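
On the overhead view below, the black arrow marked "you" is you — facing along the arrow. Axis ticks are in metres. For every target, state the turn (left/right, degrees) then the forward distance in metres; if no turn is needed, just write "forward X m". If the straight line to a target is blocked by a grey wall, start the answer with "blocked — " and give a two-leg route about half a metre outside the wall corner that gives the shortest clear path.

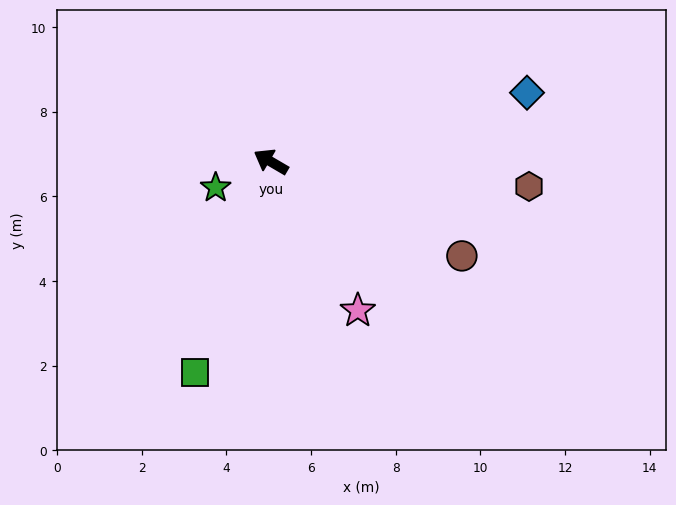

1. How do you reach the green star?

turn left 55°, forward 1.4 m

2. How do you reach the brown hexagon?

turn right 155°, forward 6.1 m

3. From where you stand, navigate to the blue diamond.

turn right 135°, forward 6.3 m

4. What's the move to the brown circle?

turn right 176°, forward 5.0 m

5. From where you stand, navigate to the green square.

turn left 100°, forward 5.3 m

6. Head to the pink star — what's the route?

turn left 151°, forward 4.1 m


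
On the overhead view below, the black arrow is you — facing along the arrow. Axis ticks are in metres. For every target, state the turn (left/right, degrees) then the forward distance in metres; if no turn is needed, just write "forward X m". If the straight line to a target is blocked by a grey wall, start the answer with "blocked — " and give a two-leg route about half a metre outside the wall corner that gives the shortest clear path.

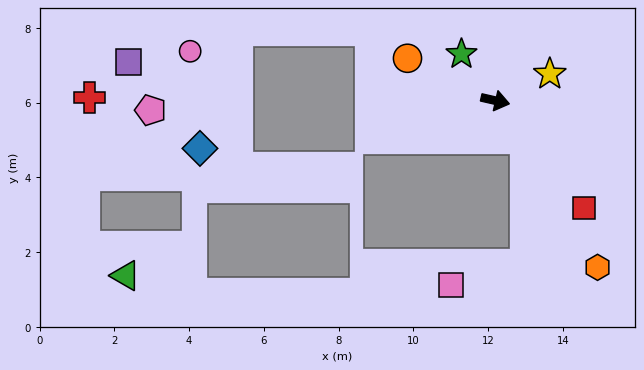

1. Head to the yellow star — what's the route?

turn left 39°, forward 1.6 m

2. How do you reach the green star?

turn left 139°, forward 1.5 m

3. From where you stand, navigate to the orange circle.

turn left 167°, forward 2.6 m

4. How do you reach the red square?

turn right 38°, forward 3.7 m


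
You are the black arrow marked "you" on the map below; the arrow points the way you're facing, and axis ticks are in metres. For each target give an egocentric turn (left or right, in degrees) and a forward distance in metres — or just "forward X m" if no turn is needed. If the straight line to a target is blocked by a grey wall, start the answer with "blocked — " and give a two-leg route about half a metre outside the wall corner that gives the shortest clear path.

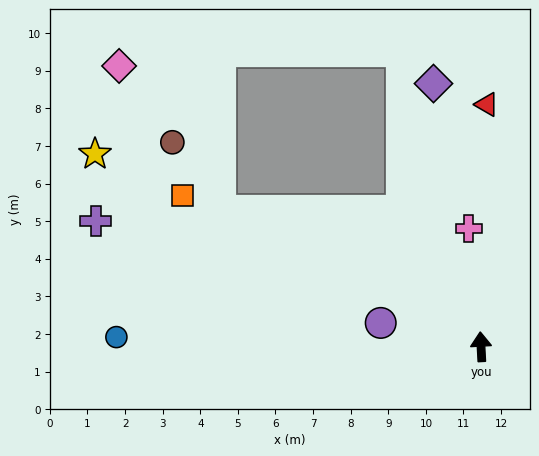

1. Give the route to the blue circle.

turn left 85°, forward 9.7 m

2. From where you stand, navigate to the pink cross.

turn left 3°, forward 3.2 m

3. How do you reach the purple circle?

turn left 74°, forward 2.7 m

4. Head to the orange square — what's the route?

turn left 60°, forward 8.9 m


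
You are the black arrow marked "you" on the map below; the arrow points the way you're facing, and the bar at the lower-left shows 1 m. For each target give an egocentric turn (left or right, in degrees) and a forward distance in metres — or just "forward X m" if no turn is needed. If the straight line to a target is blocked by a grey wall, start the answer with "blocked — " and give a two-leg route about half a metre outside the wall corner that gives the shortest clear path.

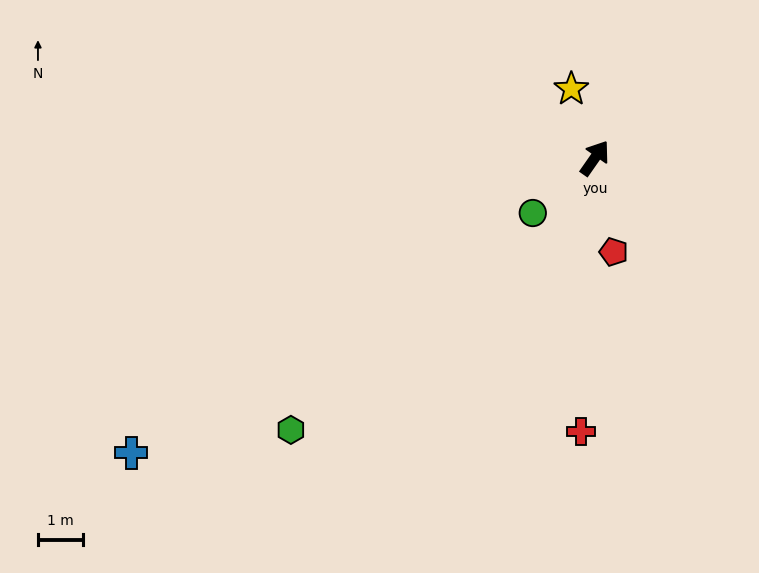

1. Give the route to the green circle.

turn left 166°, forward 1.9 m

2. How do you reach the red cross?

turn right 148°, forward 6.1 m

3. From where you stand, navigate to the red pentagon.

turn right 134°, forward 2.1 m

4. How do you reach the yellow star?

turn left 54°, forward 1.6 m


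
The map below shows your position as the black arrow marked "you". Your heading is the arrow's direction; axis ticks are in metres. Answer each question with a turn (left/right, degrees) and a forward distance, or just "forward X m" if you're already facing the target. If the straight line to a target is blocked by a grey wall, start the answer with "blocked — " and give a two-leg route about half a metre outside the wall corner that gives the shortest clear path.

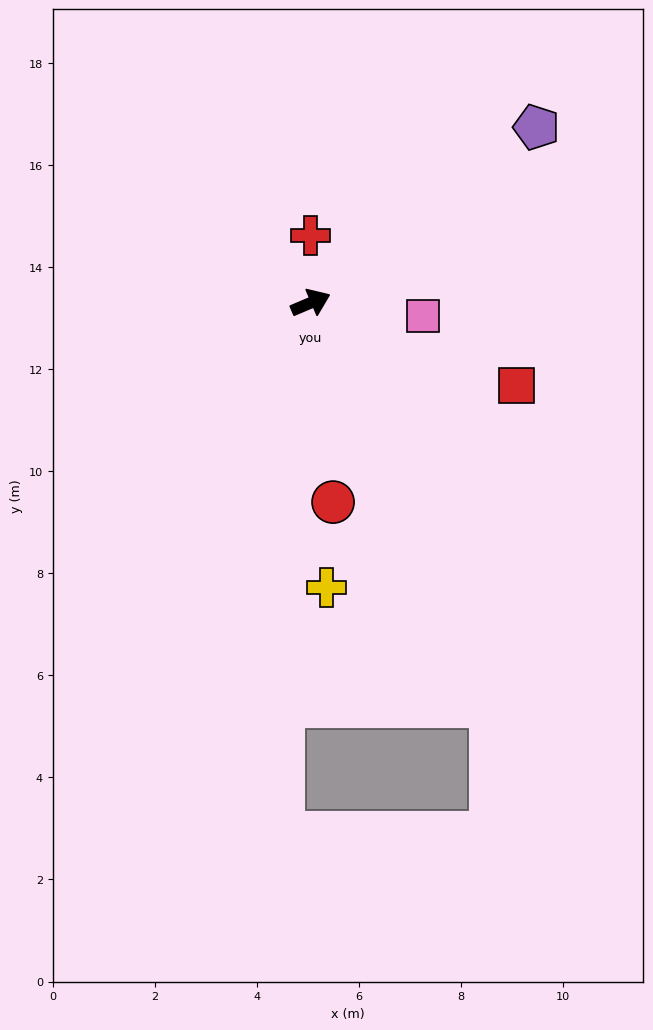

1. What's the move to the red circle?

turn right 107°, forward 3.9 m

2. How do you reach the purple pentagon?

turn left 15°, forward 5.6 m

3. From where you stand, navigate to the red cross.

turn left 67°, forward 1.3 m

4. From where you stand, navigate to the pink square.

turn right 30°, forward 2.2 m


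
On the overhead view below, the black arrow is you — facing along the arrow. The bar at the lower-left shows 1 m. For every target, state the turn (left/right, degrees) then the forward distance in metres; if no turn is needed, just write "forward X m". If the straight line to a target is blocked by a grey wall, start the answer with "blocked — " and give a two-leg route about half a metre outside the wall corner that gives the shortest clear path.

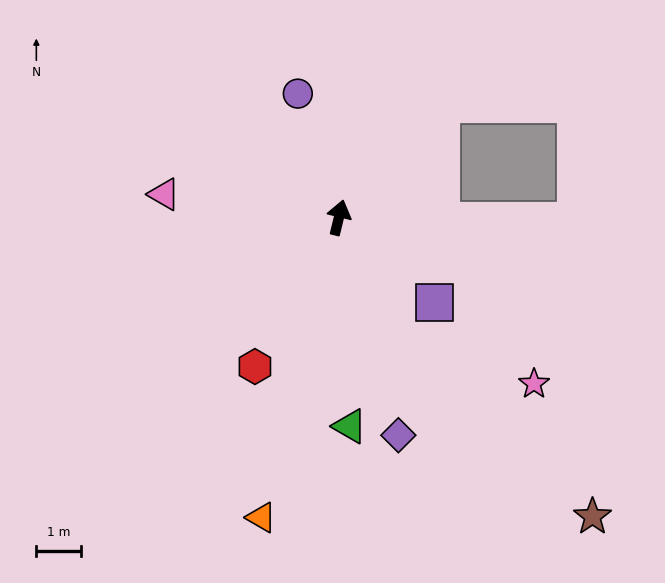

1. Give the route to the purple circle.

turn left 32°, forward 2.9 m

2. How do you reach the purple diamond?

turn right 151°, forward 5.1 m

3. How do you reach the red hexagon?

turn left 164°, forward 3.8 m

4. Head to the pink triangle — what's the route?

turn left 96°, forward 4.0 m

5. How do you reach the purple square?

turn right 118°, forward 2.9 m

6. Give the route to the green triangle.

turn right 163°, forward 4.7 m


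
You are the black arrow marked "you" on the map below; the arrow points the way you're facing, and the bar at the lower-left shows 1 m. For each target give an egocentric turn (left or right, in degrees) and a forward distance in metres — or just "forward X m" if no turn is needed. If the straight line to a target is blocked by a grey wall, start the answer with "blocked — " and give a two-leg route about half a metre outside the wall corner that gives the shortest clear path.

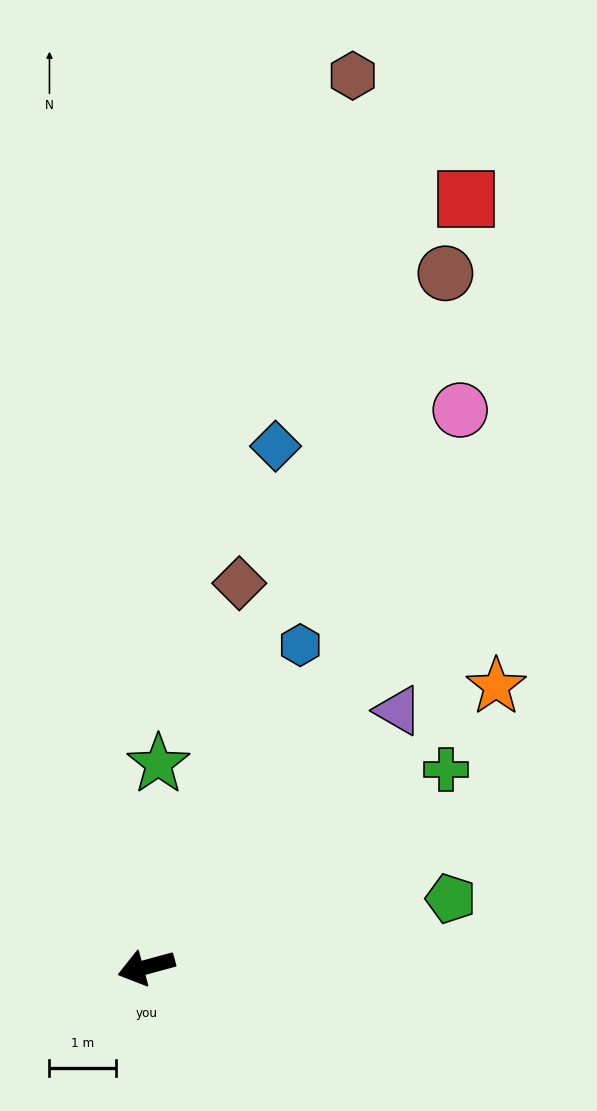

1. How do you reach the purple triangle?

turn right 150°, forward 5.4 m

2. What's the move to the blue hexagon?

turn right 131°, forward 5.4 m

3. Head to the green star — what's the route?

turn right 109°, forward 3.1 m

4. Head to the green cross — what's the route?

turn right 162°, forward 5.4 m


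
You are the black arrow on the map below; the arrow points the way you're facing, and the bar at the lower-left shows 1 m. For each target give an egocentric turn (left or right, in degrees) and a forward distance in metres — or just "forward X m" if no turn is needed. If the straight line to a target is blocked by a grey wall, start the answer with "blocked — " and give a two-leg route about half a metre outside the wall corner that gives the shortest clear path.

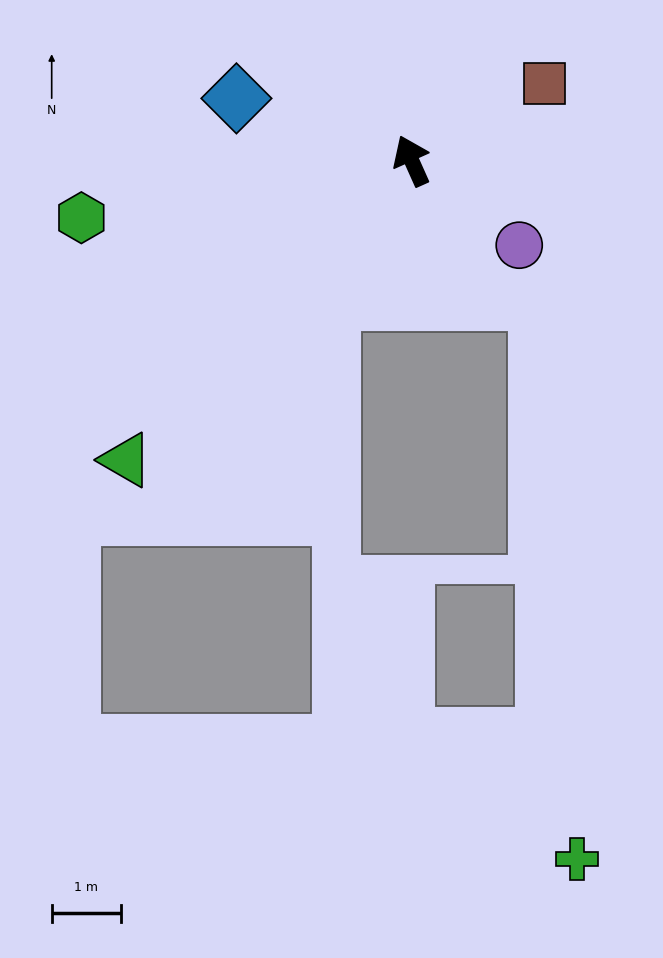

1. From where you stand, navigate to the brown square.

turn right 84°, forward 2.2 m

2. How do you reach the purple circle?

turn right 152°, forward 2.0 m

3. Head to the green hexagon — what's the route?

turn left 76°, forward 4.8 m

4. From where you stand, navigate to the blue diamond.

turn left 46°, forward 2.7 m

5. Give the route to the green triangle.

turn left 112°, forward 6.0 m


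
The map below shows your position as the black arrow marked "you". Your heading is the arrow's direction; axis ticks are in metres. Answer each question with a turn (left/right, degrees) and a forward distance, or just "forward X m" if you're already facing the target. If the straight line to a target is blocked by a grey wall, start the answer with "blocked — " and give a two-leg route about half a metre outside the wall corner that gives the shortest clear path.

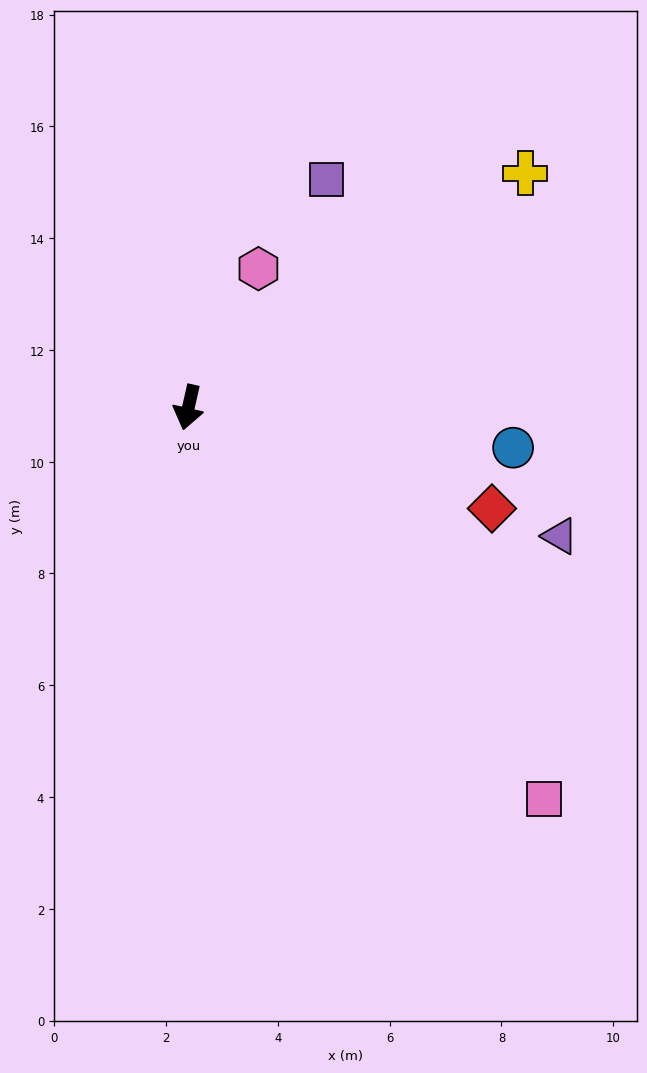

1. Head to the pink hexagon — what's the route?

turn left 166°, forward 2.8 m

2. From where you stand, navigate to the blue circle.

turn left 96°, forward 5.9 m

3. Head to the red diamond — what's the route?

turn left 84°, forward 5.7 m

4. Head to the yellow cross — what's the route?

turn left 138°, forward 7.3 m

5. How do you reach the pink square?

turn left 55°, forward 9.5 m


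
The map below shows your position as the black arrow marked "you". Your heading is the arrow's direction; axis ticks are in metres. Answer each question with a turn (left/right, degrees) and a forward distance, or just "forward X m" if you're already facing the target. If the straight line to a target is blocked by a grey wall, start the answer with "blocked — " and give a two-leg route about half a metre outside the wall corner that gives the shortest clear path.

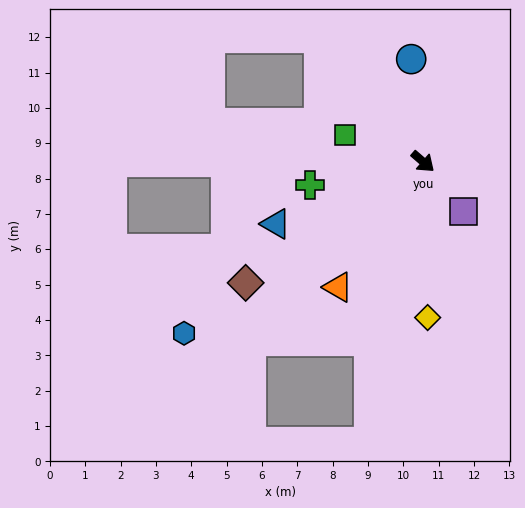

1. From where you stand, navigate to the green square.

turn right 158°, forward 2.3 m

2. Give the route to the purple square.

turn right 10°, forward 1.8 m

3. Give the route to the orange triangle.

turn right 83°, forward 4.3 m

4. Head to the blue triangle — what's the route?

turn right 116°, forward 4.5 m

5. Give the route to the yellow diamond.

turn right 47°, forward 4.4 m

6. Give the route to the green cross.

turn right 128°, forward 3.3 m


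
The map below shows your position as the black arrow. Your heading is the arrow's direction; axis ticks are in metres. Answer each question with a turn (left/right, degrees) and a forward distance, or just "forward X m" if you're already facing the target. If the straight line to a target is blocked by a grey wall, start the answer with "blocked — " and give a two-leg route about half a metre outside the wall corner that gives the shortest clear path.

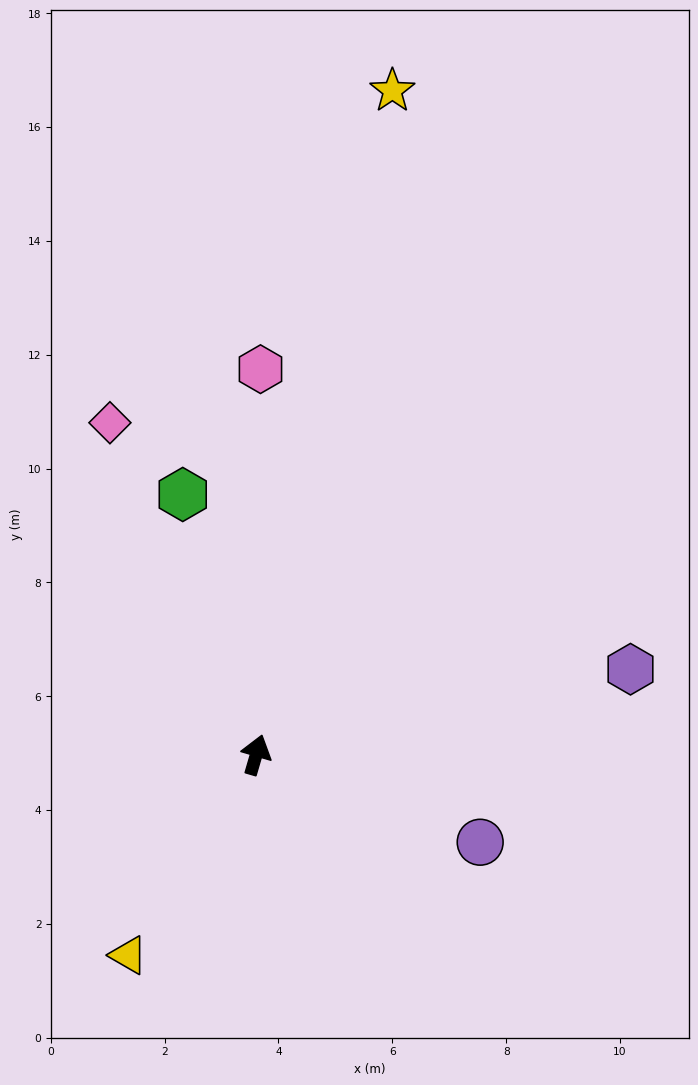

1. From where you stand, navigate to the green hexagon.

turn left 32°, forward 4.8 m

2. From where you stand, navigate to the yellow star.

turn left 5°, forward 11.9 m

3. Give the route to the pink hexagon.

turn left 16°, forward 6.8 m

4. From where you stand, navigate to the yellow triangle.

turn left 164°, forward 4.2 m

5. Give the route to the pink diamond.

turn left 40°, forward 6.4 m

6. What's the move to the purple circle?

turn right 95°, forward 4.2 m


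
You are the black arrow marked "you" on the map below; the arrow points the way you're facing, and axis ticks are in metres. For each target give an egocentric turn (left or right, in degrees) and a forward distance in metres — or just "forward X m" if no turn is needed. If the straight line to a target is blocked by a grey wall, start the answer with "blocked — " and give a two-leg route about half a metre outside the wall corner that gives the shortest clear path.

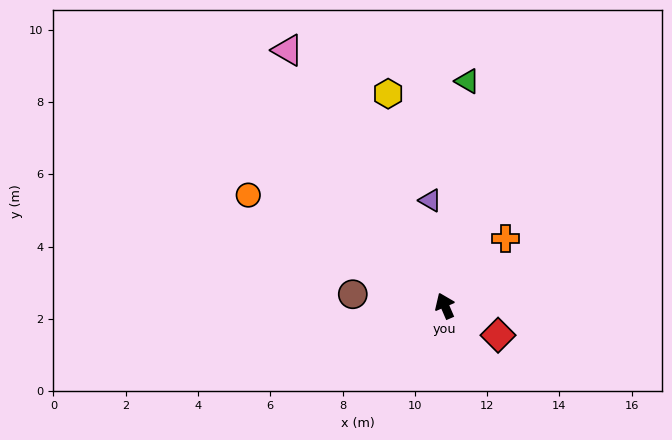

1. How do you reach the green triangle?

turn right 29°, forward 6.2 m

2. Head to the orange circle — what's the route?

turn left 37°, forward 6.2 m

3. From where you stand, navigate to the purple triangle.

turn right 16°, forward 2.9 m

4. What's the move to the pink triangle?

turn left 8°, forward 8.3 m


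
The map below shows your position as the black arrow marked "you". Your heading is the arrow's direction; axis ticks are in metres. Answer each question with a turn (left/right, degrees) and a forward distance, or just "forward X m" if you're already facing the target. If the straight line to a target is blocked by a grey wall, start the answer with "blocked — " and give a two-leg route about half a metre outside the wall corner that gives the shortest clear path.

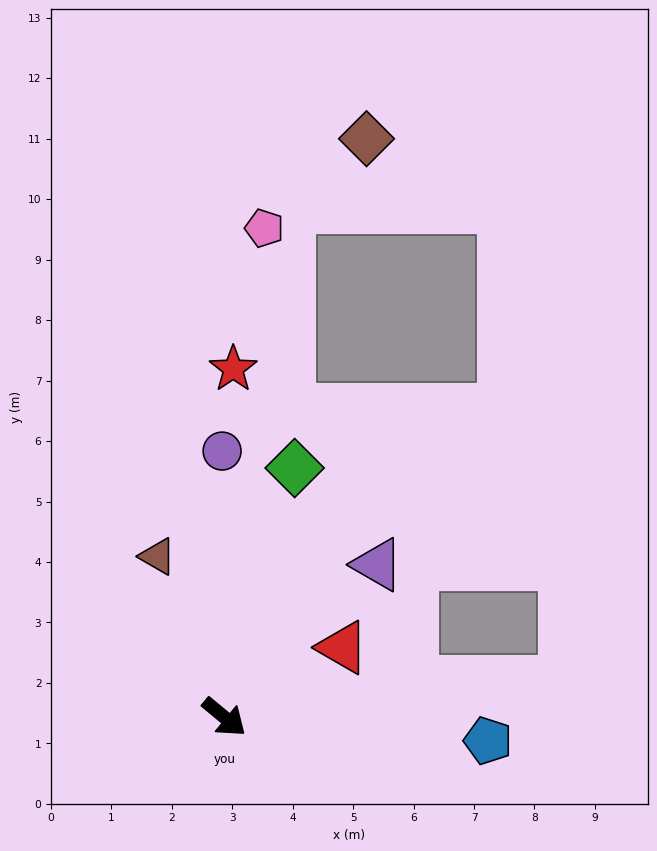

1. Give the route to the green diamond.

turn left 114°, forward 4.3 m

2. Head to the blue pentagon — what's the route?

turn left 35°, forward 4.4 m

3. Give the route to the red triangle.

turn left 70°, forward 2.3 m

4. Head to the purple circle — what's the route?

turn left 130°, forward 4.4 m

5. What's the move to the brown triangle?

turn left 152°, forward 2.9 m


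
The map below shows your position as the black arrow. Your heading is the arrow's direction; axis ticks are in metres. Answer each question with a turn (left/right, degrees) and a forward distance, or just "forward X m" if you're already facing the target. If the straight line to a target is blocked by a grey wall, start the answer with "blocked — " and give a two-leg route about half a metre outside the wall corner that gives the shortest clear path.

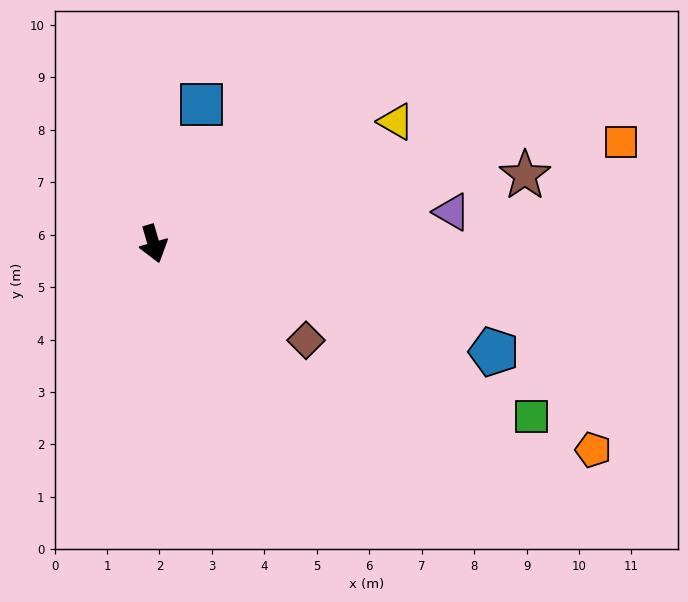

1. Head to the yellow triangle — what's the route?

turn left 101°, forward 5.2 m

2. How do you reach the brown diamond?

turn left 41°, forward 3.4 m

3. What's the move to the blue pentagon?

turn left 56°, forward 6.8 m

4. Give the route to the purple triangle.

turn left 80°, forward 5.7 m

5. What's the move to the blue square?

turn left 145°, forward 2.8 m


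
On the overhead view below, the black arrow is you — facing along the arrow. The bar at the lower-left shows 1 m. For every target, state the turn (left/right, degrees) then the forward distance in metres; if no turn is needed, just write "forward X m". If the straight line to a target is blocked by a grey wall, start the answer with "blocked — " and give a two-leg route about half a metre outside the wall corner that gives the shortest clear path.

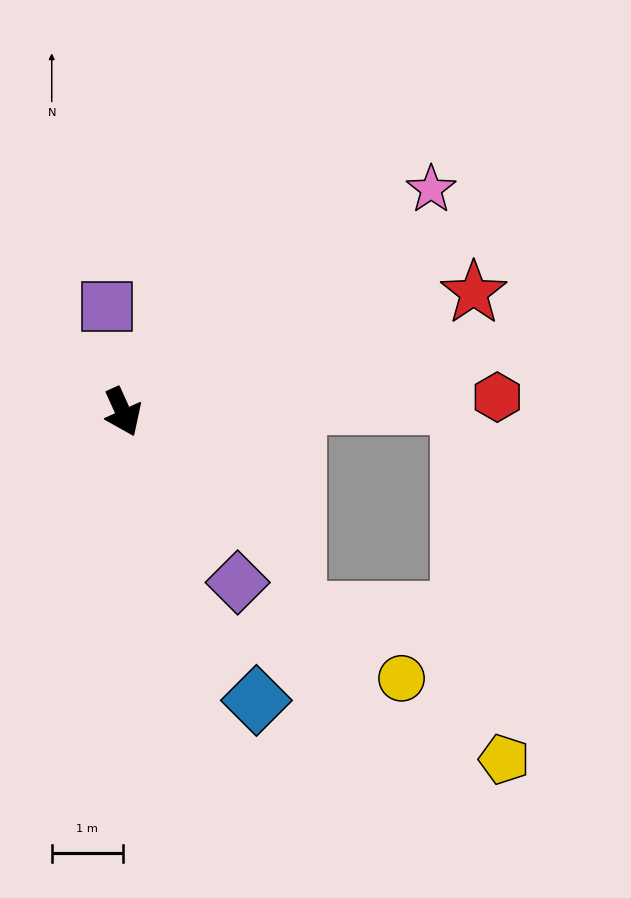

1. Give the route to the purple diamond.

turn left 10°, forward 2.9 m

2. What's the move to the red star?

turn left 84°, forward 5.2 m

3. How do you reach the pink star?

turn left 102°, forward 5.4 m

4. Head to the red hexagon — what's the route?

turn left 68°, forward 5.3 m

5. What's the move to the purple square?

turn left 164°, forward 1.5 m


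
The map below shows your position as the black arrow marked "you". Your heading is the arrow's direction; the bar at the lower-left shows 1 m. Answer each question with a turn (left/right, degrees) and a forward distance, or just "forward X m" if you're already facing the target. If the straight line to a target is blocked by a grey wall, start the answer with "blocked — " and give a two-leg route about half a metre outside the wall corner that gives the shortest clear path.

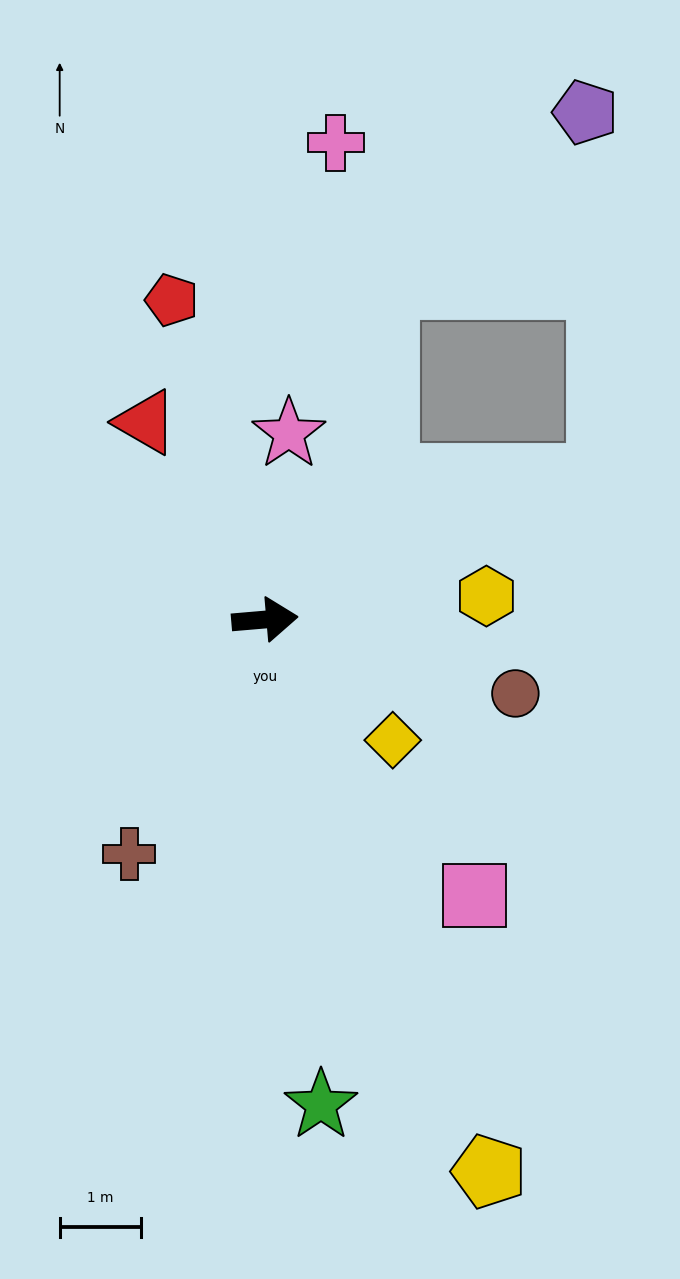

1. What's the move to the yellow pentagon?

turn right 73°, forward 7.3 m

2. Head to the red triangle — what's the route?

turn left 116°, forward 2.8 m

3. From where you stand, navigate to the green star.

turn right 88°, forward 6.0 m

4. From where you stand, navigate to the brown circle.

turn right 21°, forward 3.2 m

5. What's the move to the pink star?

turn left 78°, forward 2.3 m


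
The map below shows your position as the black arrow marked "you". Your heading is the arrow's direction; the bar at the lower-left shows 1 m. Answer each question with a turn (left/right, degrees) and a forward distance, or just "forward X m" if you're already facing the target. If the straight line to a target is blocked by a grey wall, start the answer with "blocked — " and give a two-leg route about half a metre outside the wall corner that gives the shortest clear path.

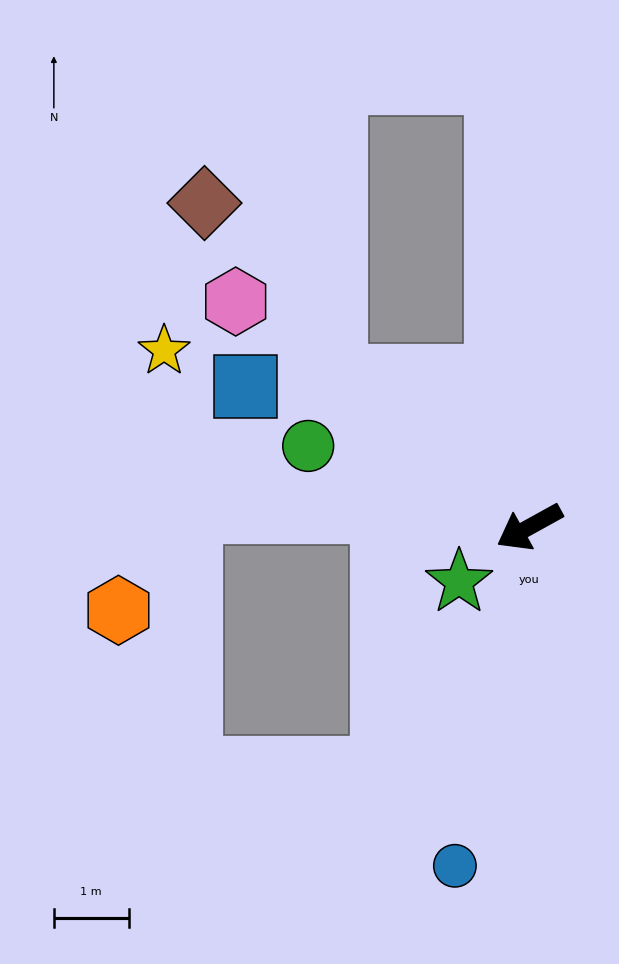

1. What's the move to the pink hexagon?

turn right 66°, forward 5.0 m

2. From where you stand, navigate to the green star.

turn left 9°, forward 1.2 m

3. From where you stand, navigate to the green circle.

turn right 49°, forward 3.2 m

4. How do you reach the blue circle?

turn left 49°, forward 4.6 m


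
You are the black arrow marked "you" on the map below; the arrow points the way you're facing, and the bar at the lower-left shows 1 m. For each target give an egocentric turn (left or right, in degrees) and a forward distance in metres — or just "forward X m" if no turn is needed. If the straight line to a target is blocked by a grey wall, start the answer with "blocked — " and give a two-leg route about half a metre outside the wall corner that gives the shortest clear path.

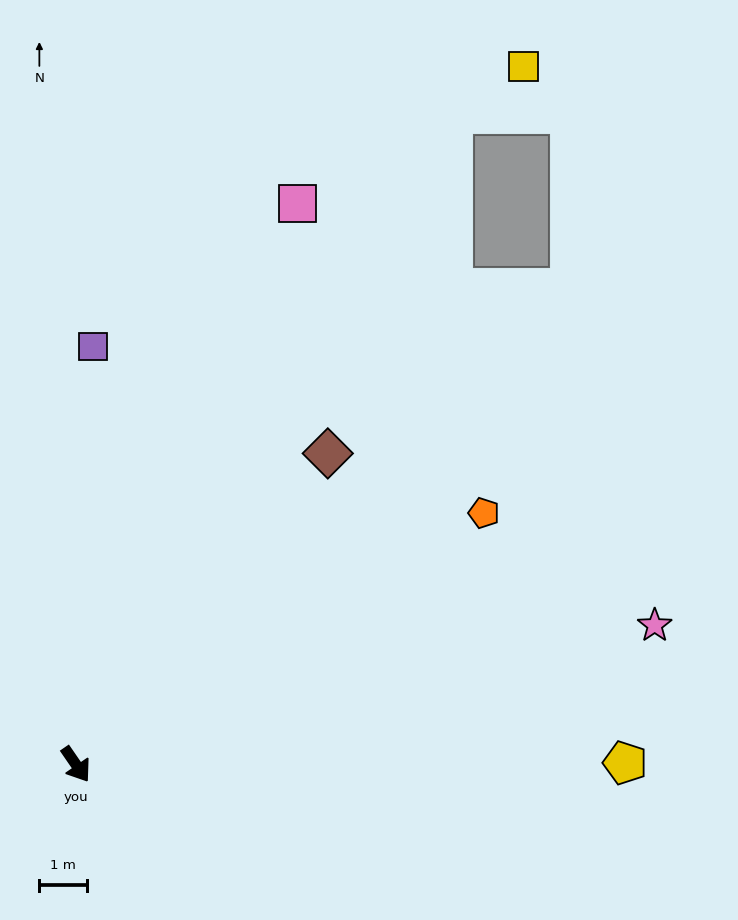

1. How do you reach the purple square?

turn left 143°, forward 8.8 m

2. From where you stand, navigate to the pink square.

turn left 124°, forward 12.6 m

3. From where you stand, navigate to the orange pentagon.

turn left 87°, forward 10.0 m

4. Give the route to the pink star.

turn left 69°, forward 12.5 m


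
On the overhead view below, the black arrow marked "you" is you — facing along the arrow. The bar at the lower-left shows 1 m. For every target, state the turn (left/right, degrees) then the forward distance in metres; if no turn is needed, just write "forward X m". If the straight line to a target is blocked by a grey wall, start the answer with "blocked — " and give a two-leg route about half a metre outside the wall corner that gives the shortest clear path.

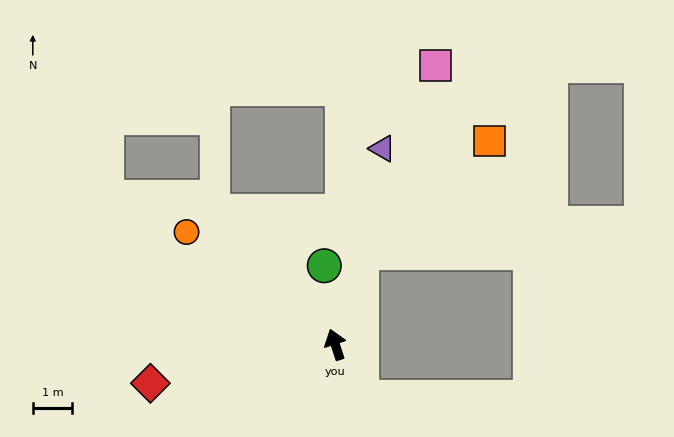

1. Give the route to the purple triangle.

turn right 32°, forward 5.1 m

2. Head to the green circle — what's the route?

turn right 10°, forward 2.0 m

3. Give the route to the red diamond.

turn left 84°, forward 4.8 m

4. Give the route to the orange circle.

turn left 35°, forward 4.7 m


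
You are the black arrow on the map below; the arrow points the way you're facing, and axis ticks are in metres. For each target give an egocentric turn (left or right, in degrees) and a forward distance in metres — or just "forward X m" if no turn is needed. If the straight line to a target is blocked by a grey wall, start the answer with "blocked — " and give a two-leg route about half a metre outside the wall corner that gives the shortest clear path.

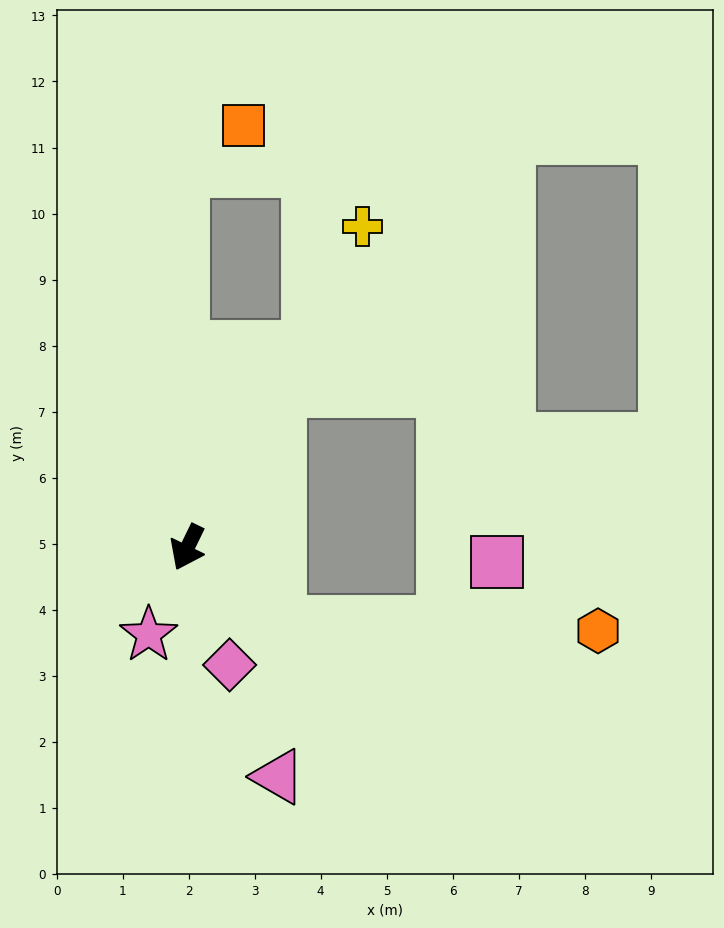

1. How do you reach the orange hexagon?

blocked — turn left 76°, forward 1.8 m, then turn left 39°, forward 4.8 m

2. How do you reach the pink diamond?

turn left 46°, forward 1.9 m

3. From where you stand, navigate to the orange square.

blocked — turn right 153°, forward 5.7 m, then turn right 56°, forward 1.2 m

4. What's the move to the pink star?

forward 1.4 m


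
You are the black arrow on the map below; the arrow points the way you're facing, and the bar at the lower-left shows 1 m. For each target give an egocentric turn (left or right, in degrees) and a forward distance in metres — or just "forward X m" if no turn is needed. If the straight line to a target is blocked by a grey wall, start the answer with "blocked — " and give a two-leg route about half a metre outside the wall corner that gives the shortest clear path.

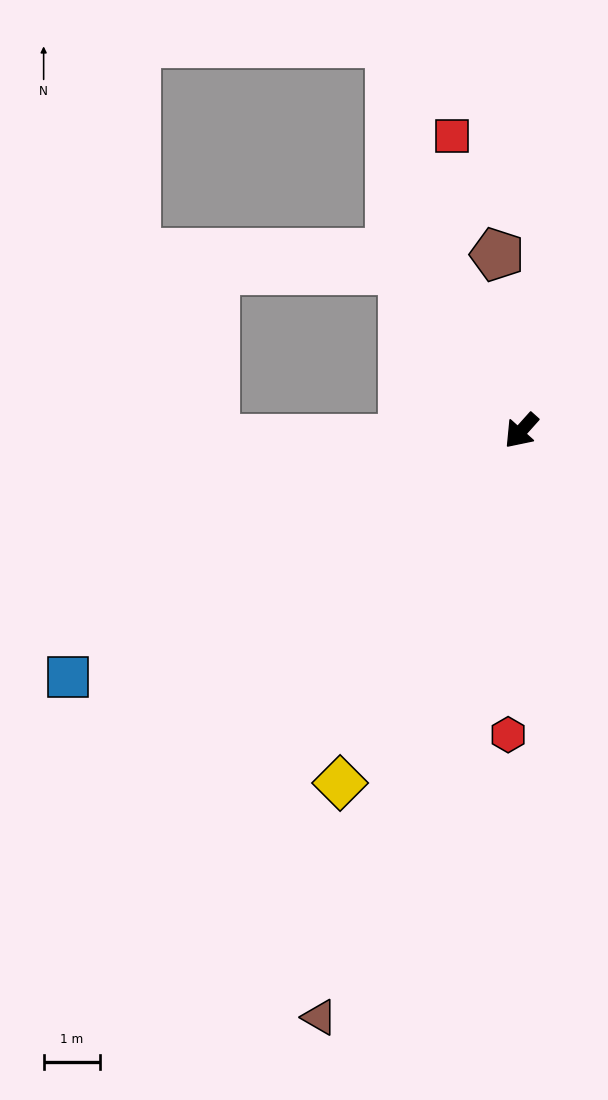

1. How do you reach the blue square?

turn right 20°, forward 9.1 m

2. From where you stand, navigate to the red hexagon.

turn left 39°, forward 5.4 m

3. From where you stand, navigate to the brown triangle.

turn left 23°, forward 10.9 m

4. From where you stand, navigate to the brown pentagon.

turn right 130°, forward 3.1 m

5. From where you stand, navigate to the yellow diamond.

turn left 15°, forward 7.0 m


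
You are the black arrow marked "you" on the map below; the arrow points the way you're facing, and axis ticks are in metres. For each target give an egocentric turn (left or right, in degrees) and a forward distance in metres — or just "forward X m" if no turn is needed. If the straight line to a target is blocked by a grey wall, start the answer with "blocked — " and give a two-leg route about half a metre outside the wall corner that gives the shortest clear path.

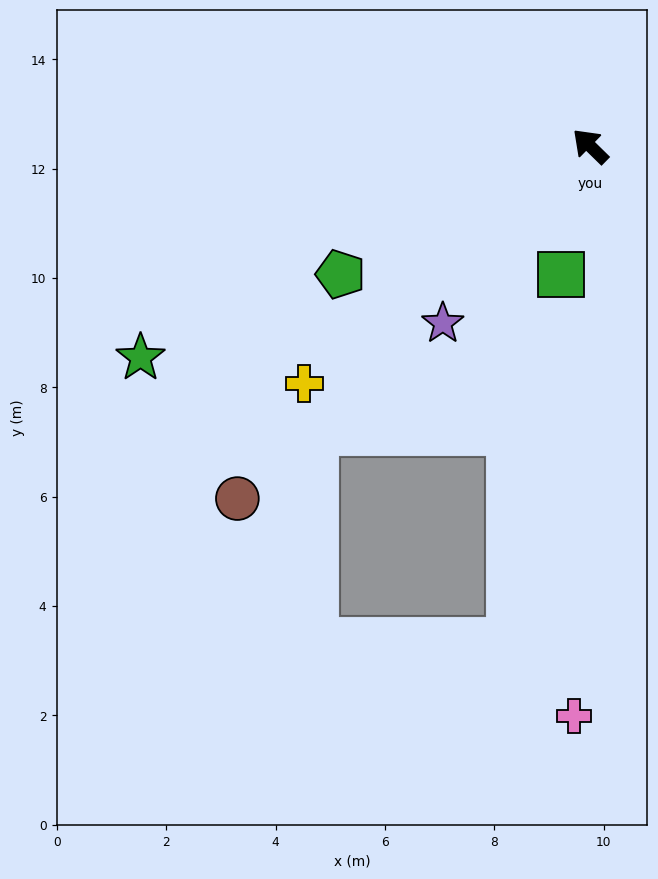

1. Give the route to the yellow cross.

turn left 84°, forward 6.8 m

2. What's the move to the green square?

turn left 122°, forward 2.4 m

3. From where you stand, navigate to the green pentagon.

turn left 72°, forward 5.1 m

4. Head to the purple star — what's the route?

turn left 95°, forward 4.2 m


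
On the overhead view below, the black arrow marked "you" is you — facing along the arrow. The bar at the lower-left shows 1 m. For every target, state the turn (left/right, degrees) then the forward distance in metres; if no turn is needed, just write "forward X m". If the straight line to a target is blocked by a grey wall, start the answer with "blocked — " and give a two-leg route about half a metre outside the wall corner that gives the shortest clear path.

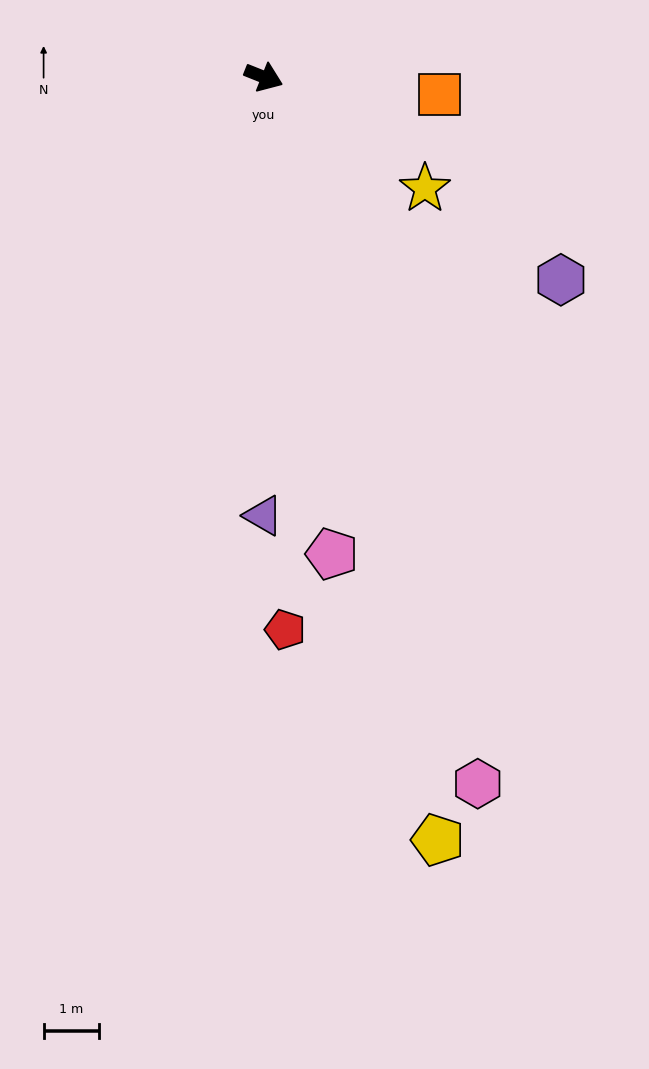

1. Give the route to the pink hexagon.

turn right 51°, forward 13.2 m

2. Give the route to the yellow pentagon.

turn right 55°, forward 14.0 m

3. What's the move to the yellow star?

turn right 13°, forward 3.5 m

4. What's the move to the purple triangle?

turn right 68°, forward 7.9 m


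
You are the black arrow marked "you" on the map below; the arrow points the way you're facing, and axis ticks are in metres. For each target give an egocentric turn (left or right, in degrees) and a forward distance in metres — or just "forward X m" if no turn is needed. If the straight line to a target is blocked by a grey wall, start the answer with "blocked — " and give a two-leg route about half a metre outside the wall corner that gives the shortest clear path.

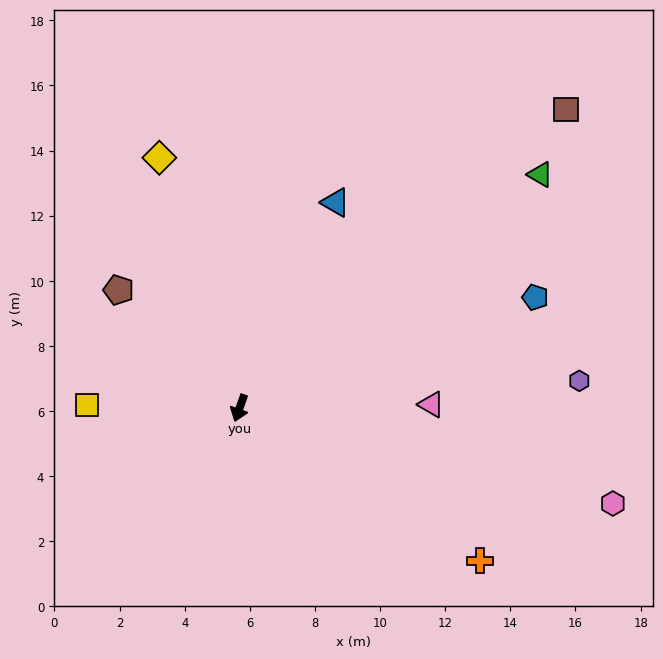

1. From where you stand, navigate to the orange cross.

turn left 77°, forward 8.7 m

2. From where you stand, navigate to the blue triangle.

turn left 174°, forward 7.0 m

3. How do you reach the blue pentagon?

turn left 130°, forward 9.7 m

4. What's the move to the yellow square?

turn right 72°, forward 4.7 m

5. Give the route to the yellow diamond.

turn right 143°, forward 8.1 m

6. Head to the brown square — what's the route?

turn left 152°, forward 13.6 m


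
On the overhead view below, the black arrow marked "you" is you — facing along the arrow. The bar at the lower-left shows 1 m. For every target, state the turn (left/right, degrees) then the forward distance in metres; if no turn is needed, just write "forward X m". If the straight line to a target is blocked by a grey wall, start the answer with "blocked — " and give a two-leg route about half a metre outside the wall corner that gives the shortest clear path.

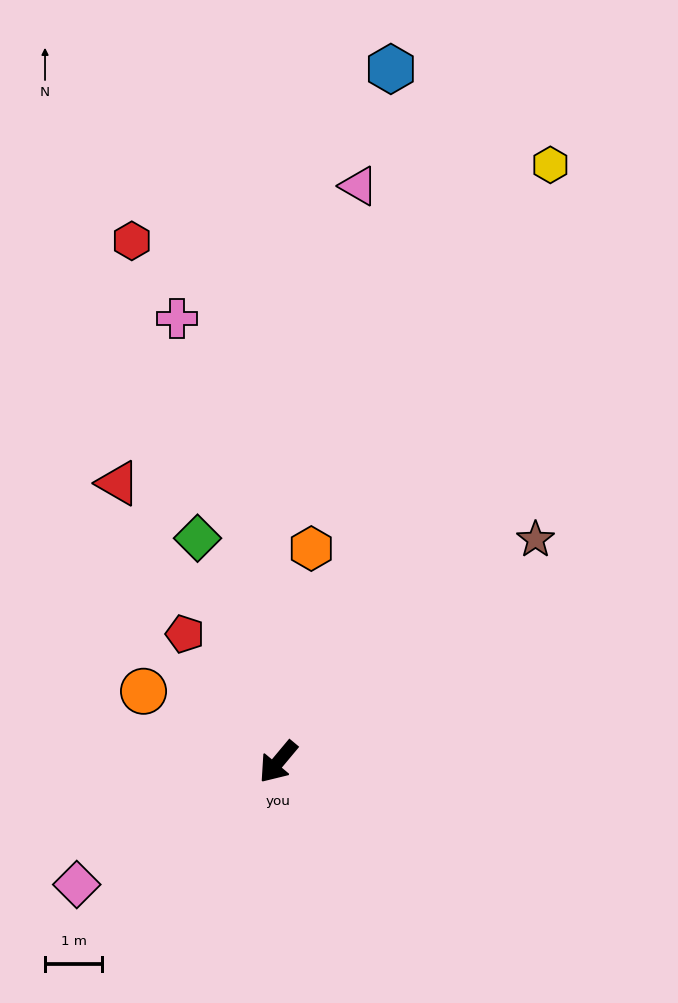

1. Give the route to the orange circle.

turn right 78°, forward 2.7 m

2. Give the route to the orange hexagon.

turn right 149°, forward 3.8 m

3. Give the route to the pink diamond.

turn right 19°, forward 4.1 m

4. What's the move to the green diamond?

turn right 120°, forward 4.2 m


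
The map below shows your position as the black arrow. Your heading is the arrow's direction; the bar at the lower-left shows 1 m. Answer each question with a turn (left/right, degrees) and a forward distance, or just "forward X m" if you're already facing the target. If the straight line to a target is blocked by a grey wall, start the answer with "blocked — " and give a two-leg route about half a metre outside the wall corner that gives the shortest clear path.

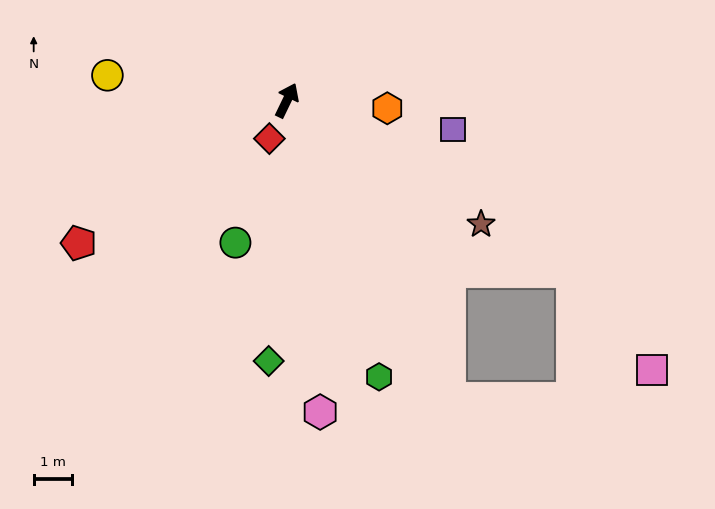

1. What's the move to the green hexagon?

turn right 136°, forward 7.6 m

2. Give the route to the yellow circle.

turn left 108°, forward 4.7 m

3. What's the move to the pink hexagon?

turn right 148°, forward 8.2 m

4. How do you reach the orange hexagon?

turn right 69°, forward 2.6 m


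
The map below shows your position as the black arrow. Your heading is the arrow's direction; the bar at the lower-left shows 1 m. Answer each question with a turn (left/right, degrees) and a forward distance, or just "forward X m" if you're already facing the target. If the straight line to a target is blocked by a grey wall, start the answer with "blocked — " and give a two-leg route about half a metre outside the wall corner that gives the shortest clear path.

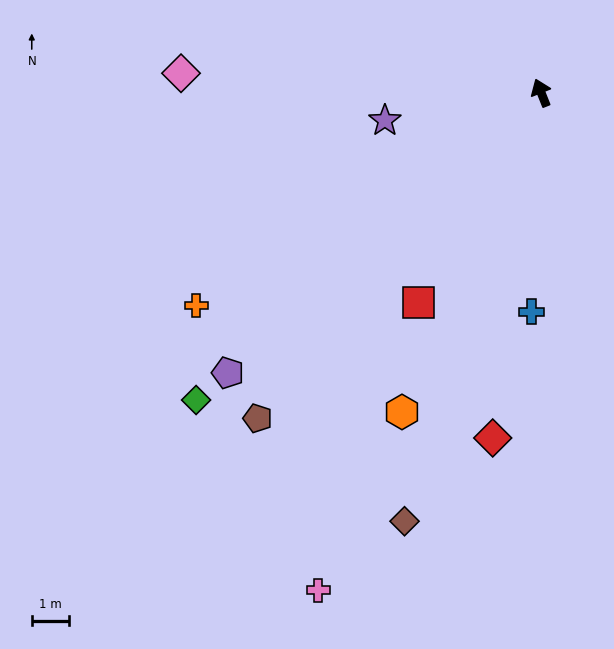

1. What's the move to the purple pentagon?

turn left 110°, forward 11.3 m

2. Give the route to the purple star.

turn left 78°, forward 4.3 m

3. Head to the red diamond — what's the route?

turn left 150°, forward 9.3 m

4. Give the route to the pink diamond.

turn left 65°, forward 9.7 m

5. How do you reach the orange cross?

turn left 100°, forward 10.9 m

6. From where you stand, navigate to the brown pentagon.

turn left 117°, forward 11.6 m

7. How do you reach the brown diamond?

turn left 141°, forward 12.1 m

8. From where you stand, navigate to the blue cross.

turn left 156°, forward 5.9 m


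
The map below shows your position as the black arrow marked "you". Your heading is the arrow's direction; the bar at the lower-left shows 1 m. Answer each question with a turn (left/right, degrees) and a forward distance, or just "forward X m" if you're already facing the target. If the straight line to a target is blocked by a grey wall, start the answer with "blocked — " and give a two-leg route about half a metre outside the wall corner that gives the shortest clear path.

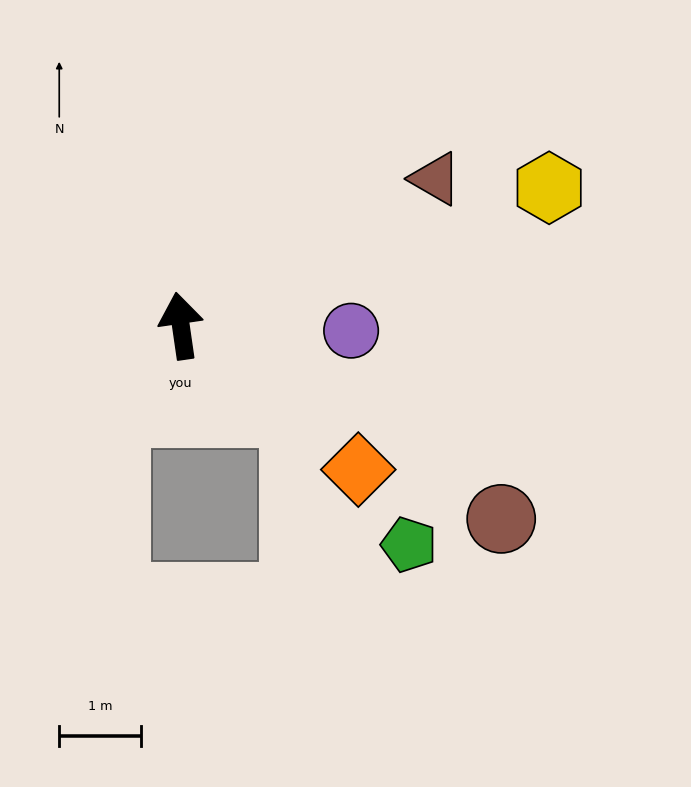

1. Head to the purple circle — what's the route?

turn right 100°, forward 2.1 m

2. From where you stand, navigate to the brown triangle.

turn right 68°, forward 3.6 m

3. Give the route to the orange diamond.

turn right 137°, forward 2.8 m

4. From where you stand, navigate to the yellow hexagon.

turn right 78°, forward 4.8 m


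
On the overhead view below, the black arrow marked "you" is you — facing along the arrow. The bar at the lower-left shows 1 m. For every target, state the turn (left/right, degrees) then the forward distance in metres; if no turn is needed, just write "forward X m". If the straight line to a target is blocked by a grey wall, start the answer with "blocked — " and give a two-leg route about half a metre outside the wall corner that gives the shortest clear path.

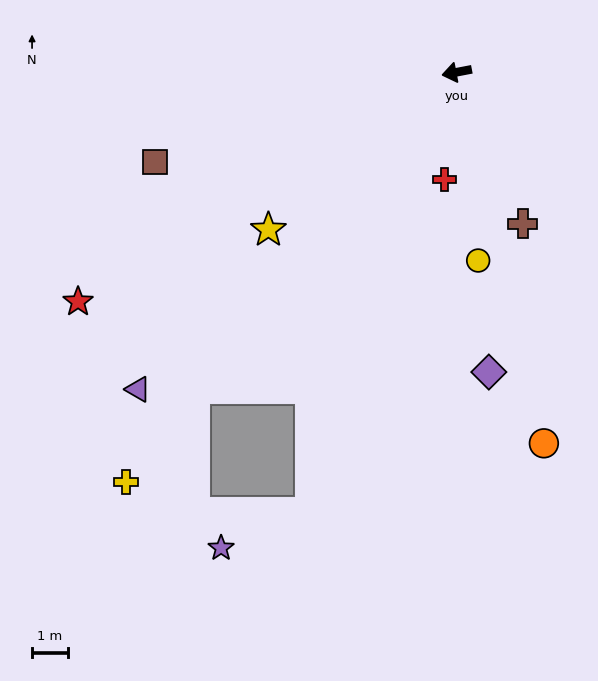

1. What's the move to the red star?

turn left 20°, forward 12.3 m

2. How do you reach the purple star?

blocked — turn left 61°, forward 12.9 m, then turn right 50°, forward 2.7 m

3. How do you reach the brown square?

turn left 6°, forward 8.7 m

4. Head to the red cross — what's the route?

turn left 73°, forward 3.0 m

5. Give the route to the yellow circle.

turn left 86°, forward 5.3 m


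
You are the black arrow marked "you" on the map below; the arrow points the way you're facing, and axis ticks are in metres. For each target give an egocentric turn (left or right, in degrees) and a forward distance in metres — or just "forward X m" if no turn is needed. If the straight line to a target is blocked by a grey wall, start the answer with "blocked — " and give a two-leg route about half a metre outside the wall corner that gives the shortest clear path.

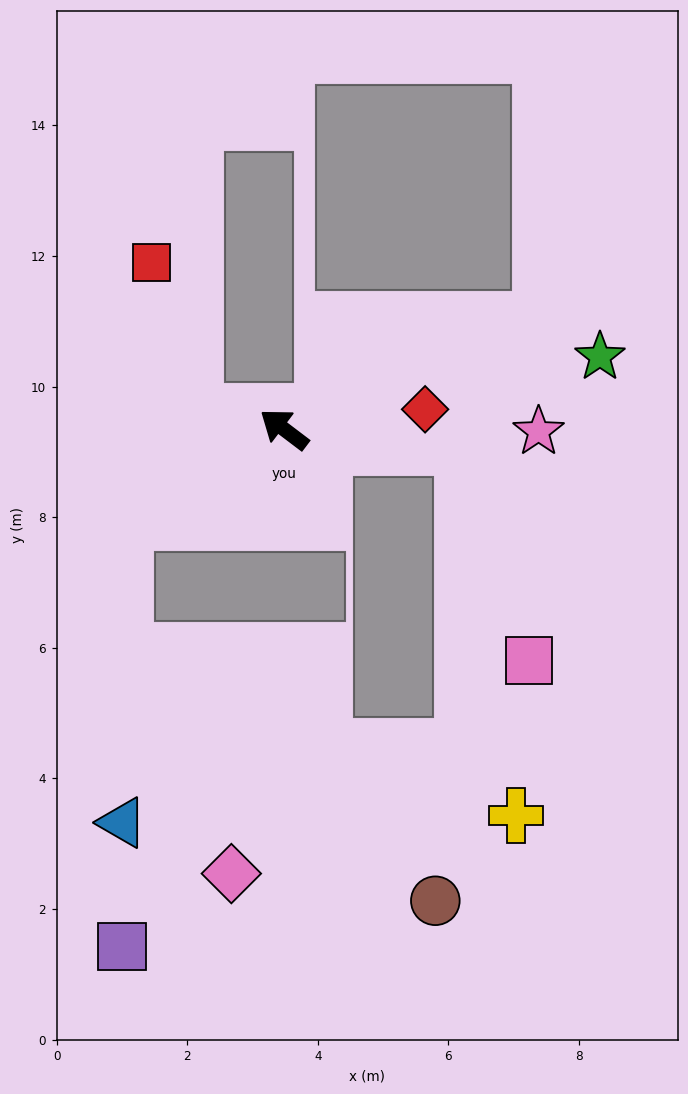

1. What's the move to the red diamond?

turn right 135°, forward 2.2 m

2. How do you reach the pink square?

blocked — turn right 149°, forward 2.7 m, then turn right 67°, forward 3.4 m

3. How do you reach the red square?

blocked — turn left 26°, forward 1.4 m, then turn right 62°, forward 2.4 m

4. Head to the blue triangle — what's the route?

blocked — turn left 68°, forward 2.8 m, then turn left 59°, forward 4.6 m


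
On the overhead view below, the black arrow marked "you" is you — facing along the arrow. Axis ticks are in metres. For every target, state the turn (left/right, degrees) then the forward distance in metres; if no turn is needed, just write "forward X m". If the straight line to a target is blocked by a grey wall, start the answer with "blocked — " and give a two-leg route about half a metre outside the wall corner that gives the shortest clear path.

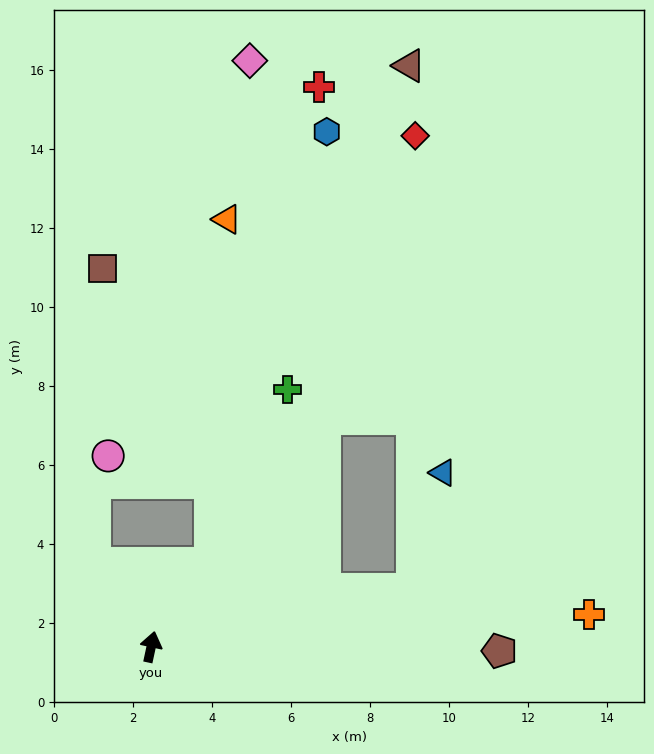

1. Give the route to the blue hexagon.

blocked — turn right 23°, forward 2.6 m, then turn left 20°, forward 11.3 m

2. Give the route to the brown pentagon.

turn right 78°, forward 8.8 m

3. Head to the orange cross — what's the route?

turn right 74°, forward 11.1 m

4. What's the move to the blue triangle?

blocked — turn right 66°, forward 6.8 m, then turn left 64°, forward 3.1 m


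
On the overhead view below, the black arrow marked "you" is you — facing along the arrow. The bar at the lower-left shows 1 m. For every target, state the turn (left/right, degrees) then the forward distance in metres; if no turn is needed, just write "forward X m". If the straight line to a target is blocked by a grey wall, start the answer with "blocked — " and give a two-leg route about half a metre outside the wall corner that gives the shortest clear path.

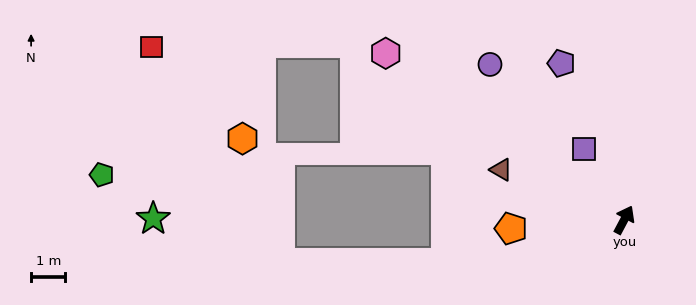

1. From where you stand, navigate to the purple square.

turn left 58°, forward 2.4 m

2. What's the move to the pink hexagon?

turn left 83°, forward 8.5 m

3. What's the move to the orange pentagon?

turn left 122°, forward 3.3 m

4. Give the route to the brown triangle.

turn left 96°, forward 3.9 m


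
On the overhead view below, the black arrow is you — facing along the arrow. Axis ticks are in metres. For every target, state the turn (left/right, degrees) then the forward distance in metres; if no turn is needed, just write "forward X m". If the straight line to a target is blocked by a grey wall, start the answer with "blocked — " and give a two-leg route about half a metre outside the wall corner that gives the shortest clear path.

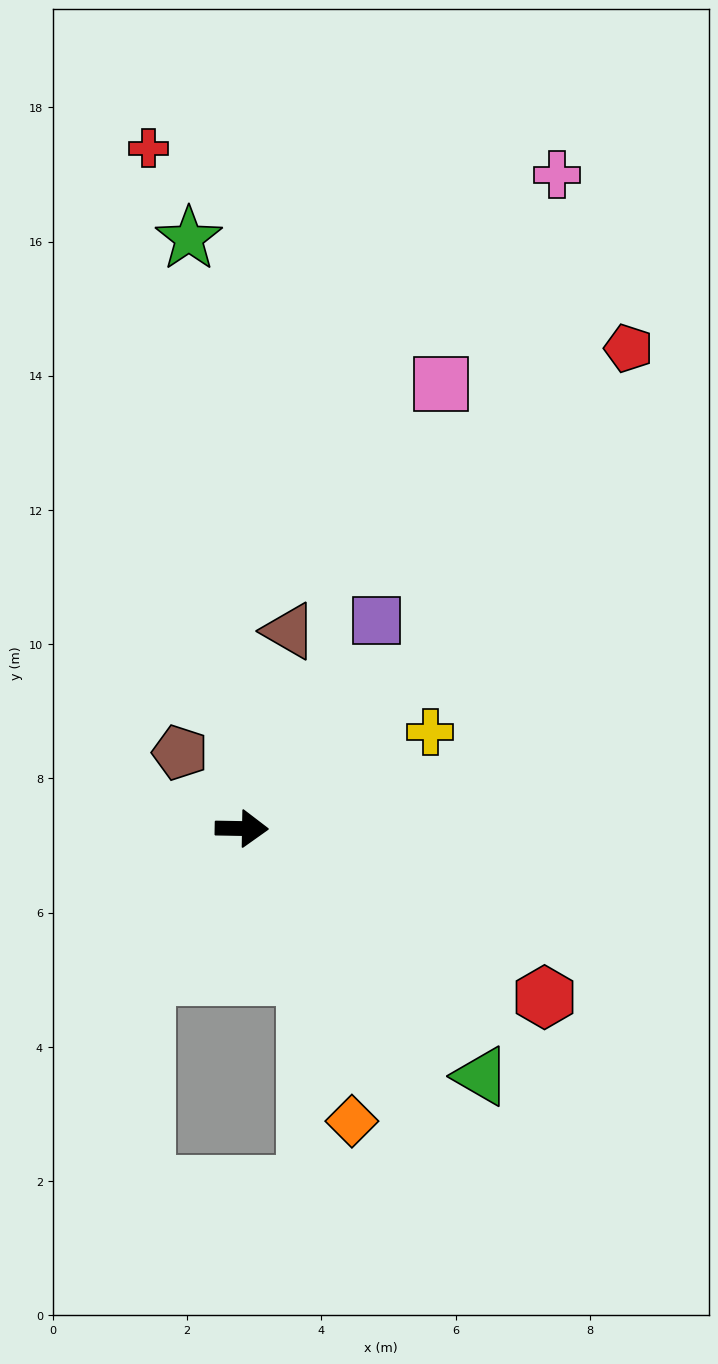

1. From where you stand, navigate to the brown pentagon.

turn left 130°, forward 1.5 m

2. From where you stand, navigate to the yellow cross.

turn left 28°, forward 3.2 m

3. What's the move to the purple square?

turn left 58°, forward 3.7 m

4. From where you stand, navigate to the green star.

turn left 96°, forward 8.8 m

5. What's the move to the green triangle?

turn right 45°, forward 5.1 m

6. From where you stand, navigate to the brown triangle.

turn left 78°, forward 3.0 m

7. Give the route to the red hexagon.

turn right 28°, forward 5.2 m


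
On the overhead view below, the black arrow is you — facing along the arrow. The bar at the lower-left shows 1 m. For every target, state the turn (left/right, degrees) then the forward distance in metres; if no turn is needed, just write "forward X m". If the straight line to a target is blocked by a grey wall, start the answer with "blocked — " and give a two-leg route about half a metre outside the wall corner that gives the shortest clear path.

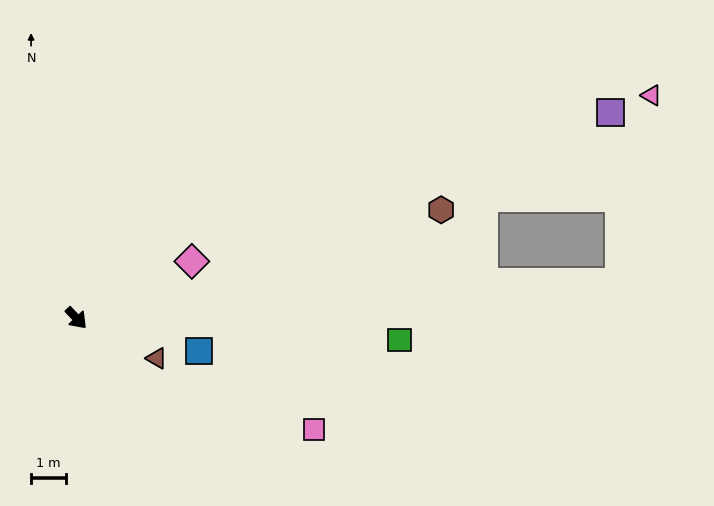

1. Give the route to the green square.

turn left 43°, forward 9.3 m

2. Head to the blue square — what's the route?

turn left 32°, forward 3.7 m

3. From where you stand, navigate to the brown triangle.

turn left 20°, forward 2.6 m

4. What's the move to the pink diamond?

turn left 73°, forward 3.7 m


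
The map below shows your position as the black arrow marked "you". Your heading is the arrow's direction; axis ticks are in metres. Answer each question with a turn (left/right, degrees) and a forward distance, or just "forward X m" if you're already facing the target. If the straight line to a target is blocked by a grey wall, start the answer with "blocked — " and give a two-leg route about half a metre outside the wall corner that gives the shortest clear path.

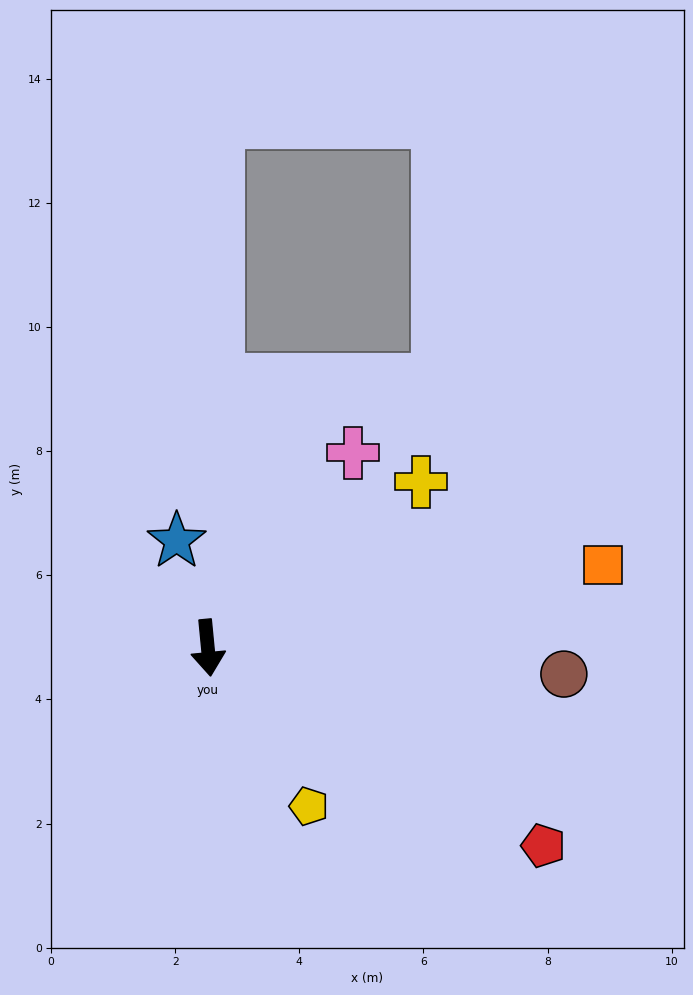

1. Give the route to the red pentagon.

turn left 54°, forward 6.3 m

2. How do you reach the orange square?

turn left 96°, forward 6.5 m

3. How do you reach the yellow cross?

turn left 122°, forward 4.4 m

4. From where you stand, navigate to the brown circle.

turn left 80°, forward 5.8 m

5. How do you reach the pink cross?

turn left 138°, forward 3.9 m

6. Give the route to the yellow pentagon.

turn left 27°, forward 3.0 m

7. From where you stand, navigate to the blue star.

turn right 169°, forward 1.8 m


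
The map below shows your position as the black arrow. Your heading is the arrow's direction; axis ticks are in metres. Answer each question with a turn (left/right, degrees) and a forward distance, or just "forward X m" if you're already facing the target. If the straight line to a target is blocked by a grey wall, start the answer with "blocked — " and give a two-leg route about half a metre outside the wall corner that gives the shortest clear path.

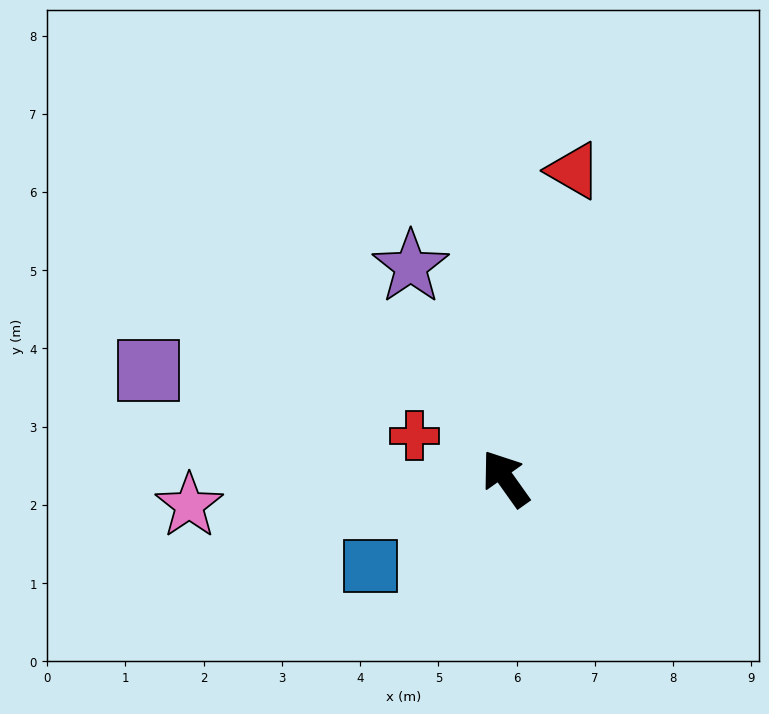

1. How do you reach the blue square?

turn left 88°, forward 2.1 m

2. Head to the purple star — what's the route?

turn right 11°, forward 3.0 m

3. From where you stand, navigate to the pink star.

turn left 59°, forward 4.1 m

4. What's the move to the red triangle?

turn right 48°, forward 4.0 m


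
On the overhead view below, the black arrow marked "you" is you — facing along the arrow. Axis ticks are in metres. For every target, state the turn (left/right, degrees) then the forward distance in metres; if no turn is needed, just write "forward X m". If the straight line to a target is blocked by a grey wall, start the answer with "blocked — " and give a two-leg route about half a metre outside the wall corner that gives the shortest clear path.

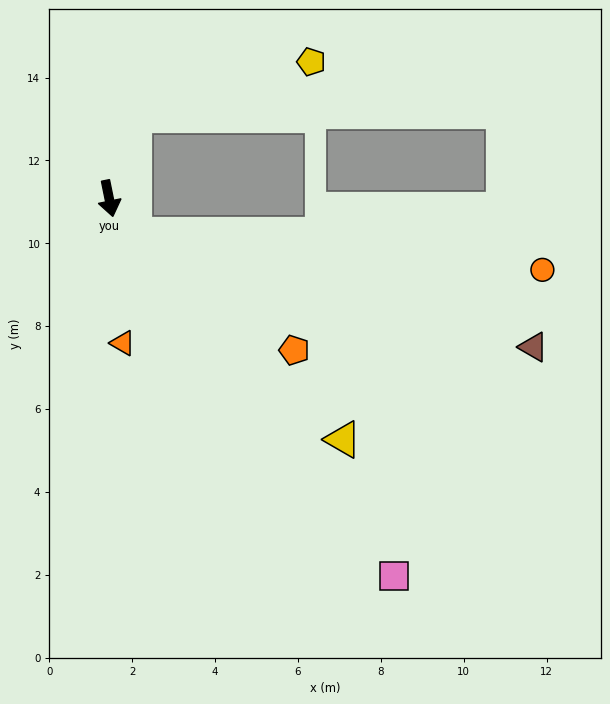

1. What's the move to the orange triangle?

turn right 6°, forward 3.5 m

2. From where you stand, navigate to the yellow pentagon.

blocked — turn left 152°, forward 2.1 m, then turn right 57°, forward 4.5 m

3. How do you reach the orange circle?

blocked — turn left 23°, forward 1.1 m, then turn left 51°, forward 9.9 m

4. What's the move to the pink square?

turn left 25°, forward 11.4 m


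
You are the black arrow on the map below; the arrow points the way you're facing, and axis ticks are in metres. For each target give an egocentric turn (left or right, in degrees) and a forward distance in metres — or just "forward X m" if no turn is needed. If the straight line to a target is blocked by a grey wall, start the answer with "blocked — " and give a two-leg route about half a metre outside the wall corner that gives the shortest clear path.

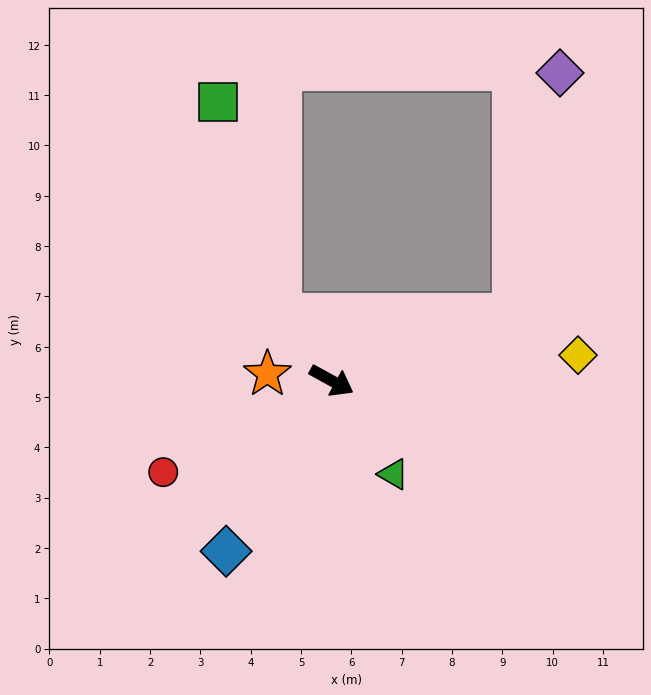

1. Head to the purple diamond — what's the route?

blocked — turn left 49°, forward 3.8 m, then turn left 59°, forward 4.9 m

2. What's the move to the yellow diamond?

turn left 35°, forward 4.9 m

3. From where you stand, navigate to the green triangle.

turn right 28°, forward 2.2 m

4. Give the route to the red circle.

turn right 123°, forward 3.8 m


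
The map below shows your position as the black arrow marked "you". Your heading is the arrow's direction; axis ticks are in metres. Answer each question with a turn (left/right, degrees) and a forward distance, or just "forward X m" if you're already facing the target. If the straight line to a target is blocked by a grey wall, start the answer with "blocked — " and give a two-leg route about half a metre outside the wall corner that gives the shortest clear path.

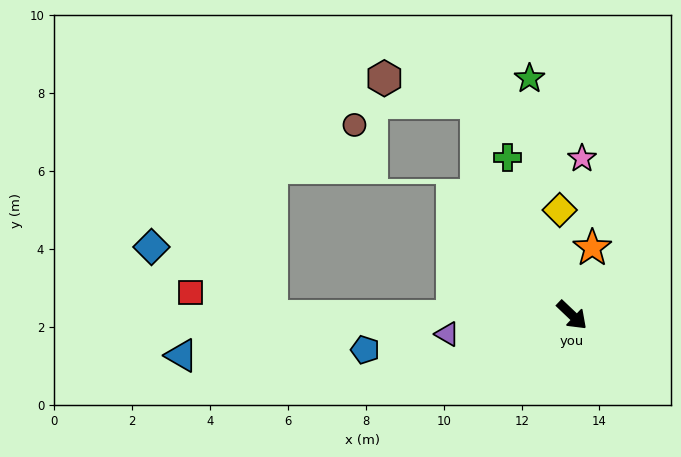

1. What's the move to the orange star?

turn left 117°, forward 1.8 m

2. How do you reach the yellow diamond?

turn left 140°, forward 2.7 m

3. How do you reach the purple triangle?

turn right 128°, forward 3.2 m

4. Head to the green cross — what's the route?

turn left 156°, forward 4.4 m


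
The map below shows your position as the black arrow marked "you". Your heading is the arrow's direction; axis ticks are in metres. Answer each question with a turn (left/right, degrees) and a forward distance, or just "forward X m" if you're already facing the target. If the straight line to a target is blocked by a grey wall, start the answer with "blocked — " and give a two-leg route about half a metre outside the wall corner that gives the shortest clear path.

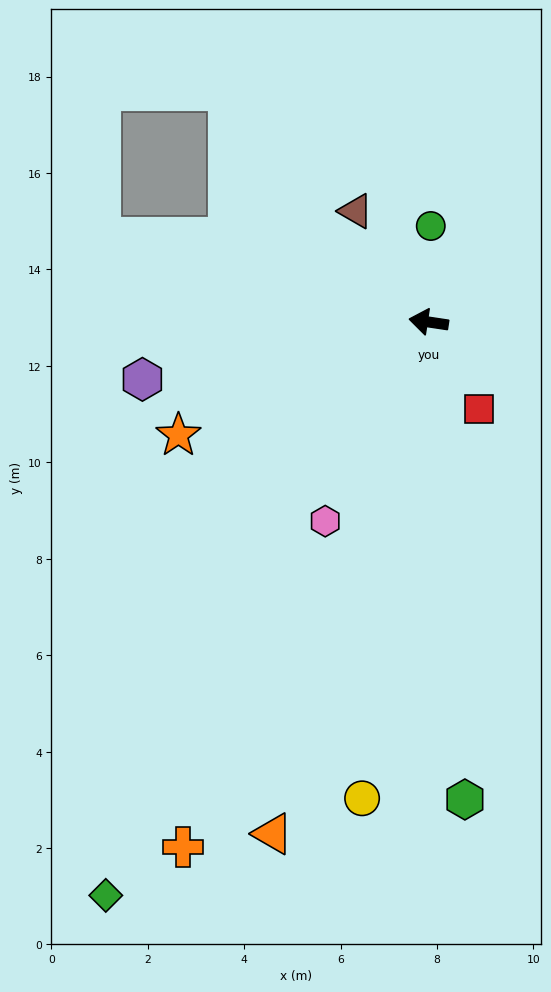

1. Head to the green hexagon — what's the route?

turn left 103°, forward 9.9 m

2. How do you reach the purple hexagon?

turn left 20°, forward 6.1 m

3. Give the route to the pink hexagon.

turn left 71°, forward 4.7 m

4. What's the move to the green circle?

turn right 83°, forward 2.0 m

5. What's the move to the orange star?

turn left 33°, forward 5.7 m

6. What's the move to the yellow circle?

turn left 91°, forward 10.0 m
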